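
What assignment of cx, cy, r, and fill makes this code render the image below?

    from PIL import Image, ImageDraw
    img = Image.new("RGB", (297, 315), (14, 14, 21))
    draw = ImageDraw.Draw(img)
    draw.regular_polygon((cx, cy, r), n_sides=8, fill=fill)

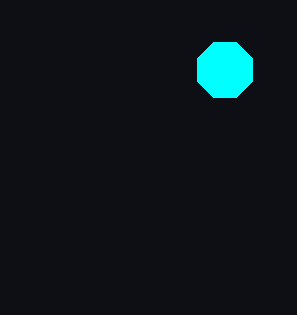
cx = 225
cy = 70
r = 30
fill = 'cyan'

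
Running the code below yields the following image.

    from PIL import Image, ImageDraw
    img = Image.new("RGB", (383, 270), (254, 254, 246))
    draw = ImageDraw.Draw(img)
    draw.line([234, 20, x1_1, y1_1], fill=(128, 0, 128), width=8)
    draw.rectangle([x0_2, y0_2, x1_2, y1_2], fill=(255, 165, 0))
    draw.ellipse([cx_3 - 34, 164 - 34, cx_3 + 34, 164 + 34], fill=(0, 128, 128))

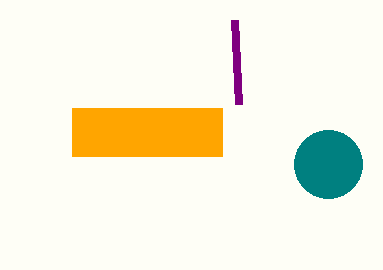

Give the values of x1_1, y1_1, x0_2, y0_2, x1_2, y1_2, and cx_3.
x1_1 = 238; y1_1 = 104; x0_2 = 72; y0_2 = 108; x1_2 = 222; y1_2 = 156; cx_3 = 328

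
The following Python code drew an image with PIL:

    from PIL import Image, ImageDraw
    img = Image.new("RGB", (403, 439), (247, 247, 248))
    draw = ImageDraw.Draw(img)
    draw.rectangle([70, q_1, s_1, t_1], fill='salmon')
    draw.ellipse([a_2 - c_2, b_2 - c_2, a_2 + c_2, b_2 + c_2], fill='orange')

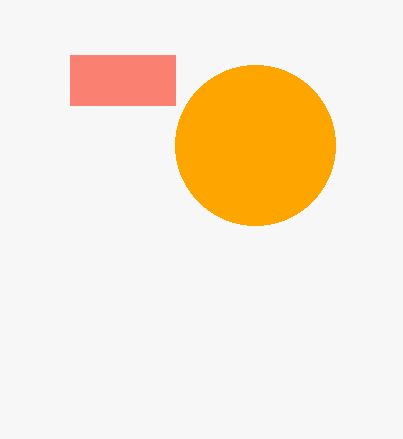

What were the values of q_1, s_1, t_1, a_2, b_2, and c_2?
q_1 = 55
s_1 = 175
t_1 = 105
a_2 = 255
b_2 = 145
c_2 = 80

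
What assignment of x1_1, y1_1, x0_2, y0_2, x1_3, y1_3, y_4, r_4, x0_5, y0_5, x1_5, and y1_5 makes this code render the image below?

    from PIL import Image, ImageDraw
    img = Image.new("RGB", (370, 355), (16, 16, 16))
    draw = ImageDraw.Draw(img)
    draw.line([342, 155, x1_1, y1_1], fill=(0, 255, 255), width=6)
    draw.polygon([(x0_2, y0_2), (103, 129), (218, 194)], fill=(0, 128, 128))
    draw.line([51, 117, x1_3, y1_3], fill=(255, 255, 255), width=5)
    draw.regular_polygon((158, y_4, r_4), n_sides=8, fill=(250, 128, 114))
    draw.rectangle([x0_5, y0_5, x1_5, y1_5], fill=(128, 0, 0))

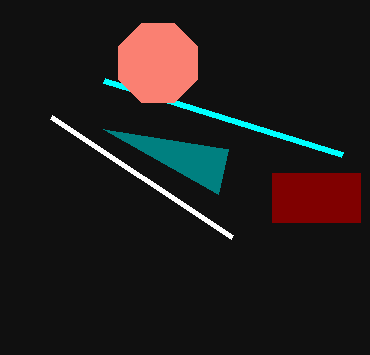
x1_1 = 104; y1_1 = 81; x0_2 = 228; y0_2 = 149; x1_3 = 232; y1_3 = 237; y_4 = 63; r_4 = 43; x0_5 = 272; y0_5 = 173; x1_5 = 360; y1_5 = 222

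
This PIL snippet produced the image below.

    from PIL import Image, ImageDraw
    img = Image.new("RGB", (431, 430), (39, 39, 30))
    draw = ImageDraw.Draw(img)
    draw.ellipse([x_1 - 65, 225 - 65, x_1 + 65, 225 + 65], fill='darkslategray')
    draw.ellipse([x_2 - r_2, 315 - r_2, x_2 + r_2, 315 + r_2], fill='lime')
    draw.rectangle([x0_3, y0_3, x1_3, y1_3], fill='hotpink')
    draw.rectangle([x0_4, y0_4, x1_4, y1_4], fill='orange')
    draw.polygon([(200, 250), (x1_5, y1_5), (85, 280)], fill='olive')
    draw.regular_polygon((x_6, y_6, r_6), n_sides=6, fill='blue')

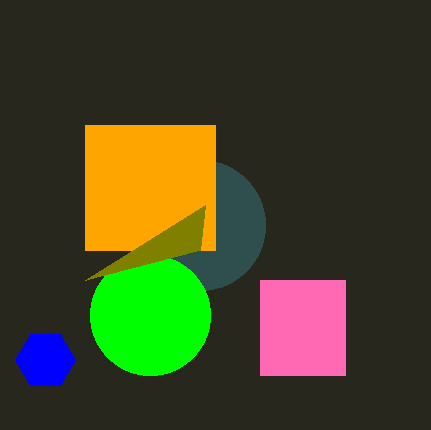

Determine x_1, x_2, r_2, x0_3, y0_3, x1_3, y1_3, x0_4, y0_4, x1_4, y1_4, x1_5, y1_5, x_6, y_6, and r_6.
x_1 = 200; x_2 = 150; r_2 = 60; x0_3 = 260; y0_3 = 280; x1_3 = 345; y1_3 = 375; x0_4 = 85; y0_4 = 125; x1_4 = 215; y1_4 = 250; x1_5 = 205; y1_5 = 205; x_6 = 45; y_6 = 360; r_6 = 30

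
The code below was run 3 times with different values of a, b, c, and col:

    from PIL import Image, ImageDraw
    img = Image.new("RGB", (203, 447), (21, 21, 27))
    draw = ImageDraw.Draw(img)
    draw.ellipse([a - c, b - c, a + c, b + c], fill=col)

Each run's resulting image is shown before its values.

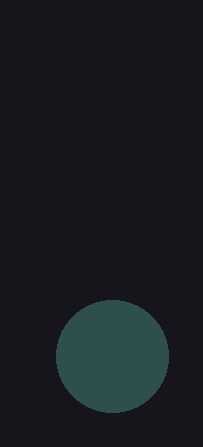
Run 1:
a = 112; b = 356; c = 56; col = 'darkslategray'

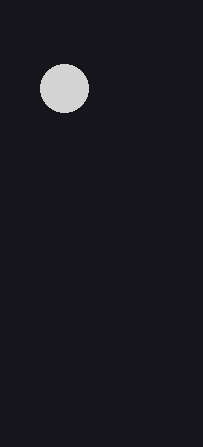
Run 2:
a = 64, b = 88, c = 24, col = 'lightgray'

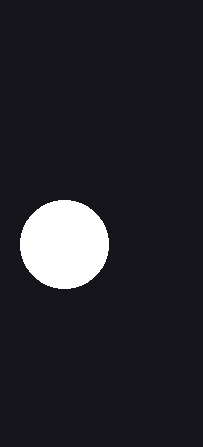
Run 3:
a = 64; b = 244; c = 44; col = 'white'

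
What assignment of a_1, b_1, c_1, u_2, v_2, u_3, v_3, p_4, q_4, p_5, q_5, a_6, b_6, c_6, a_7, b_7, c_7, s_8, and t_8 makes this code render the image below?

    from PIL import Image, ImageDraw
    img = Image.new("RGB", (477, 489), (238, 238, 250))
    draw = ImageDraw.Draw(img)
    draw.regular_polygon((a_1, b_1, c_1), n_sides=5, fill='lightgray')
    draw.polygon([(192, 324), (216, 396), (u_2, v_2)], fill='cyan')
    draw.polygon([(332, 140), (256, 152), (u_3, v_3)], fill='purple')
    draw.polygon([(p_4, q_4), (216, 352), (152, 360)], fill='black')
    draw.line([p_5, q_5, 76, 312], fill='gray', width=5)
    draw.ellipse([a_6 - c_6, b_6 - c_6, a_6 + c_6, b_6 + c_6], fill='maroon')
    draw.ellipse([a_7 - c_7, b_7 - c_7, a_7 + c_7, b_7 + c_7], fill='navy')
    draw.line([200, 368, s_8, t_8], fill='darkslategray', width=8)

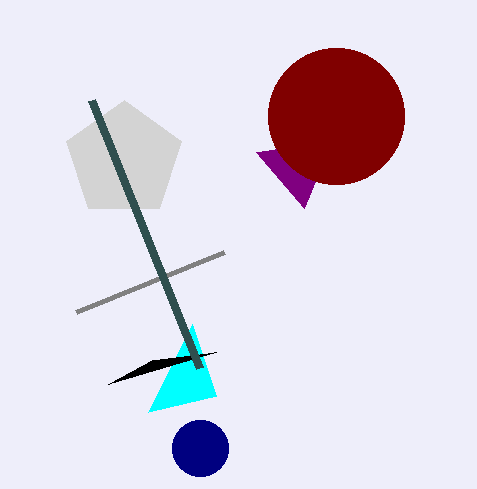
a_1 = 124; b_1 = 160; c_1 = 60; u_2 = 148; v_2 = 412; u_3 = 304; v_3 = 208; p_4 = 108; q_4 = 384; p_5 = 224; q_5 = 252; a_6 = 336; b_6 = 116; c_6 = 68; a_7 = 200; b_7 = 448; c_7 = 28; s_8 = 92; t_8 = 100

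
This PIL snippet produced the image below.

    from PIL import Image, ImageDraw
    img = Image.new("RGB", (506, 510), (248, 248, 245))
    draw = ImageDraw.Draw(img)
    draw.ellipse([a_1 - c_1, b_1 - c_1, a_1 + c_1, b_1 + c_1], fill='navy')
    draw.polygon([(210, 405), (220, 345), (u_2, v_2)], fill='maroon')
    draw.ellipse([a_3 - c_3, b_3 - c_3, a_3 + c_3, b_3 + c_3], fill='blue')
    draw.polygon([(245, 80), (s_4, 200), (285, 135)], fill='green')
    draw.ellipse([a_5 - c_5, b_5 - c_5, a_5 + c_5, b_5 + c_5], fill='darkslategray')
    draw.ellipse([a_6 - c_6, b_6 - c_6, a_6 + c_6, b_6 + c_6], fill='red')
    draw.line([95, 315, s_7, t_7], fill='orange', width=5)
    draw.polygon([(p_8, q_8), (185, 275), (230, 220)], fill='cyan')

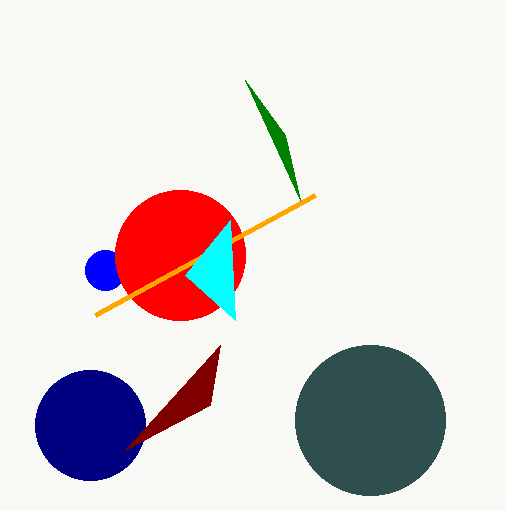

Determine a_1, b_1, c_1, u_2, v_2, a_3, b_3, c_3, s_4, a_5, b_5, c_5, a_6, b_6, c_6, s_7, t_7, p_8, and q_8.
a_1 = 90
b_1 = 425
c_1 = 55
u_2 = 125
v_2 = 450
a_3 = 105
b_3 = 270
c_3 = 20
s_4 = 300
a_5 = 370
b_5 = 420
c_5 = 75
a_6 = 180
b_6 = 255
c_6 = 65
s_7 = 315
t_7 = 195
p_8 = 235
q_8 = 320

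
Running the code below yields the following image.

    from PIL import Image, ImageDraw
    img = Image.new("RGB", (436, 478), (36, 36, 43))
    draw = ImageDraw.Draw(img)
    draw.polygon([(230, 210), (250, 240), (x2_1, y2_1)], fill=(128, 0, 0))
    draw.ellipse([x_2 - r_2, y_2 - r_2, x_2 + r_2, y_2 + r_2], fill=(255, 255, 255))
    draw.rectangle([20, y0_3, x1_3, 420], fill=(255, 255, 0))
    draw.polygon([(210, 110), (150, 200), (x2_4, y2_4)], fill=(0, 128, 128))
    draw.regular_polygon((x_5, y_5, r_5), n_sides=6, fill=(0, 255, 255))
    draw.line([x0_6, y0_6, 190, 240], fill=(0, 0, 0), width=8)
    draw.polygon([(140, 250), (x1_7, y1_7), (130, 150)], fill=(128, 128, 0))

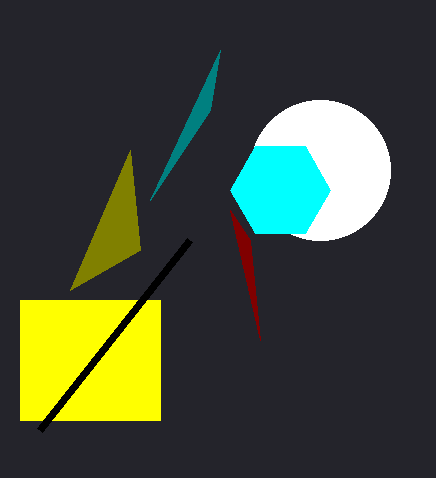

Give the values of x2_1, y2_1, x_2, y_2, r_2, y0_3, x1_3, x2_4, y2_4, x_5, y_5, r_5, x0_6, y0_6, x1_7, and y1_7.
x2_1 = 260, y2_1 = 340, x_2 = 320, y_2 = 170, r_2 = 70, y0_3 = 300, x1_3 = 160, x2_4 = 220, y2_4 = 50, x_5 = 280, y_5 = 190, r_5 = 50, x0_6 = 40, y0_6 = 430, x1_7 = 70, y1_7 = 290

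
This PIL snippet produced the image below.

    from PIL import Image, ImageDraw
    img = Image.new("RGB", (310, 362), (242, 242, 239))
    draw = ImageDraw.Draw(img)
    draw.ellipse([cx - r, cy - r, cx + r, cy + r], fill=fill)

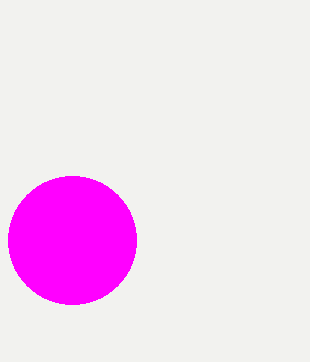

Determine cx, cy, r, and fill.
cx = 72, cy = 240, r = 64, fill = 'magenta'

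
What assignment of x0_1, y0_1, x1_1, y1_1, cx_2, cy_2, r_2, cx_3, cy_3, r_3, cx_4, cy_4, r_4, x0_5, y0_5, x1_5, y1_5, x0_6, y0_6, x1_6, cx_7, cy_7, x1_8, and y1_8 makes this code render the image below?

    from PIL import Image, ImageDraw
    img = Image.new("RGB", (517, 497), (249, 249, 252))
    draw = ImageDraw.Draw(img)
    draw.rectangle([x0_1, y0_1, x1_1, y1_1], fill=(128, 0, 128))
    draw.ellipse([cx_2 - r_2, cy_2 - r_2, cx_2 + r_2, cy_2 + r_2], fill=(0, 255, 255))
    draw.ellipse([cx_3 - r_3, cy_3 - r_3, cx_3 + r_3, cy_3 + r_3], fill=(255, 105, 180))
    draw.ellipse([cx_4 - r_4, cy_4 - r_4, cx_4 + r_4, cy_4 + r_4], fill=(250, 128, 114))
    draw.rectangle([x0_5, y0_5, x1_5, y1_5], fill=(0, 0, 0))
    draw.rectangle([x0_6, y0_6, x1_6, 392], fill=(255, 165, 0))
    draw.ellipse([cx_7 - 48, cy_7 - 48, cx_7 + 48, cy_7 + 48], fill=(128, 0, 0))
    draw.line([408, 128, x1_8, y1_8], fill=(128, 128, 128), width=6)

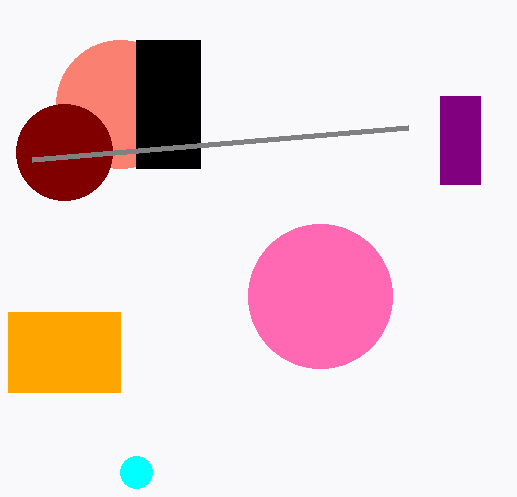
x0_1 = 440, y0_1 = 96, x1_1 = 480, y1_1 = 184, cx_2 = 136, cy_2 = 472, r_2 = 16, cx_3 = 320, cy_3 = 296, r_3 = 72, cx_4 = 120, cy_4 = 104, r_4 = 64, x0_5 = 136, y0_5 = 40, x1_5 = 200, y1_5 = 168, x0_6 = 8, y0_6 = 312, x1_6 = 120, cx_7 = 64, cy_7 = 152, x1_8 = 32, y1_8 = 160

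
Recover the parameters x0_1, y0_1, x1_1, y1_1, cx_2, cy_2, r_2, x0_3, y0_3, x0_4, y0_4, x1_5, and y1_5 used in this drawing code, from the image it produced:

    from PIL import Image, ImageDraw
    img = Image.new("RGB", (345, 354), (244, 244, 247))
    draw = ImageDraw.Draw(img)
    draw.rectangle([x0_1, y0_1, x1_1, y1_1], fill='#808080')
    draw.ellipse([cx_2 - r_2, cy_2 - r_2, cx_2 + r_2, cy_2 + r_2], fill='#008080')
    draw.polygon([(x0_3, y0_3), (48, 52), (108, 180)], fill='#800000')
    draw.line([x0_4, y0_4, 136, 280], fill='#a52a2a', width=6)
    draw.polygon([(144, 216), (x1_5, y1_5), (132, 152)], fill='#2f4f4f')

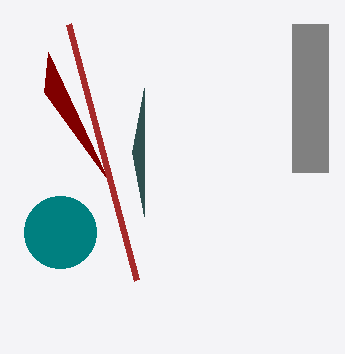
x0_1 = 292; y0_1 = 24; x1_1 = 328; y1_1 = 172; cx_2 = 60; cy_2 = 232; r_2 = 36; x0_3 = 44; y0_3 = 92; x0_4 = 68; y0_4 = 24; x1_5 = 144; y1_5 = 88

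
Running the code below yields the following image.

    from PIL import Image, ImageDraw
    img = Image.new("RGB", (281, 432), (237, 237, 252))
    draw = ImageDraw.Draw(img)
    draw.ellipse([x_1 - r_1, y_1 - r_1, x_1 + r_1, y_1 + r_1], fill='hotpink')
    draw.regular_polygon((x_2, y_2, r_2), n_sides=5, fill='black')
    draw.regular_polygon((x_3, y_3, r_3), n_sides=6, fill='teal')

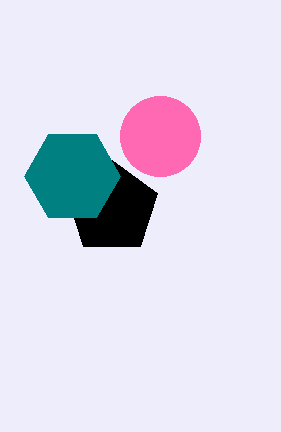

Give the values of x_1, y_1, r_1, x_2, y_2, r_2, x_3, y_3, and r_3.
x_1 = 160, y_1 = 136, r_1 = 40, x_2 = 112, y_2 = 208, r_2 = 48, x_3 = 72, y_3 = 176, r_3 = 48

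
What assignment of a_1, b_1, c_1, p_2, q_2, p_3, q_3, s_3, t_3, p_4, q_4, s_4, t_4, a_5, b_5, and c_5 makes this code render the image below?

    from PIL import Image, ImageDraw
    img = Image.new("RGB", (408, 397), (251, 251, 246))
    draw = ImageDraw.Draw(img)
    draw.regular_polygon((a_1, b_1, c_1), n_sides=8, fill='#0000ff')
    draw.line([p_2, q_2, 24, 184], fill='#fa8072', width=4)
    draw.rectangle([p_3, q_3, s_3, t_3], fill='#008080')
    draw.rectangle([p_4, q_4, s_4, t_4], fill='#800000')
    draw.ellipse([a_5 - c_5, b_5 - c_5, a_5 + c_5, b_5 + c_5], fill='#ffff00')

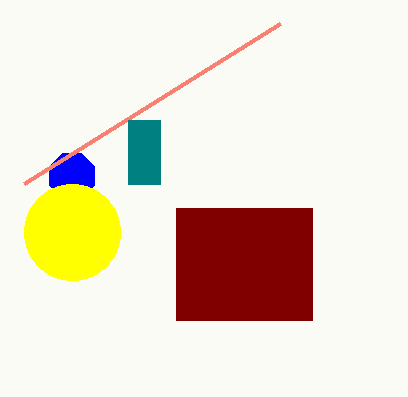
a_1 = 72; b_1 = 176; c_1 = 24; p_2 = 280; q_2 = 24; p_3 = 128; q_3 = 120; s_3 = 160; t_3 = 184; p_4 = 176; q_4 = 208; s_4 = 312; t_4 = 320; a_5 = 72; b_5 = 232; c_5 = 48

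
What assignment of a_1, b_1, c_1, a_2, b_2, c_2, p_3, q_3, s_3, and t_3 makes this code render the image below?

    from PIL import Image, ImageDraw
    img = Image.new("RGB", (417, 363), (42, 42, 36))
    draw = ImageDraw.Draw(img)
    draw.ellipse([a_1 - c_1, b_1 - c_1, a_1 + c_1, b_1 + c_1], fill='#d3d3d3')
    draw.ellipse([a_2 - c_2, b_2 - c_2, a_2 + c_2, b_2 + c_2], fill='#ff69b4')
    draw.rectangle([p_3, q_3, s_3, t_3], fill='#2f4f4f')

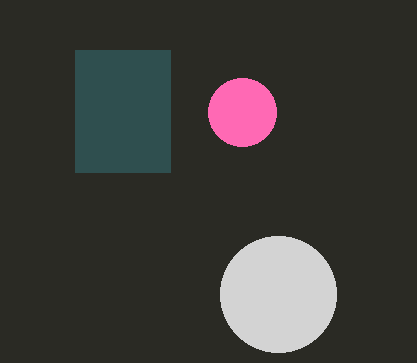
a_1 = 278, b_1 = 294, c_1 = 58, a_2 = 242, b_2 = 112, c_2 = 34, p_3 = 75, q_3 = 50, s_3 = 170, t_3 = 172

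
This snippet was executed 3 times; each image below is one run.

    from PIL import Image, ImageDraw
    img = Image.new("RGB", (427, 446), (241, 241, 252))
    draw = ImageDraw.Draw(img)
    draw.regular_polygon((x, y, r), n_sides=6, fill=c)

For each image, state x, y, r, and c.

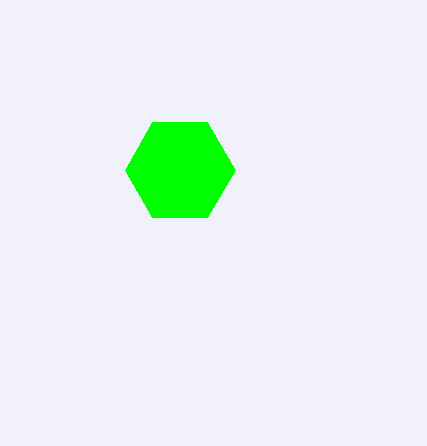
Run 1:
x = 180, y = 170, r = 55, c = 'lime'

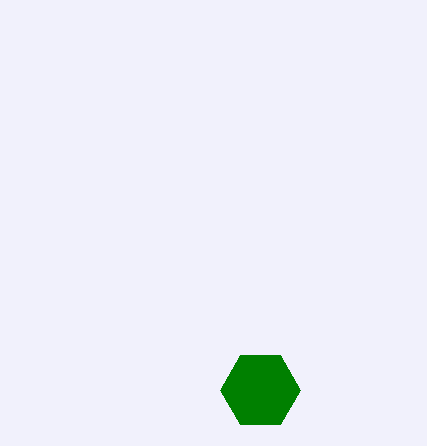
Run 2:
x = 260, y = 390, r = 40, c = 'green'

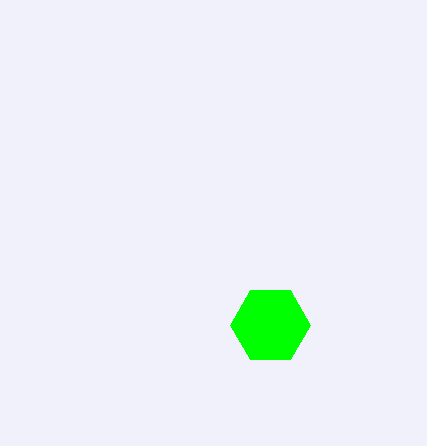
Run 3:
x = 270
y = 325
r = 40
c = 'lime'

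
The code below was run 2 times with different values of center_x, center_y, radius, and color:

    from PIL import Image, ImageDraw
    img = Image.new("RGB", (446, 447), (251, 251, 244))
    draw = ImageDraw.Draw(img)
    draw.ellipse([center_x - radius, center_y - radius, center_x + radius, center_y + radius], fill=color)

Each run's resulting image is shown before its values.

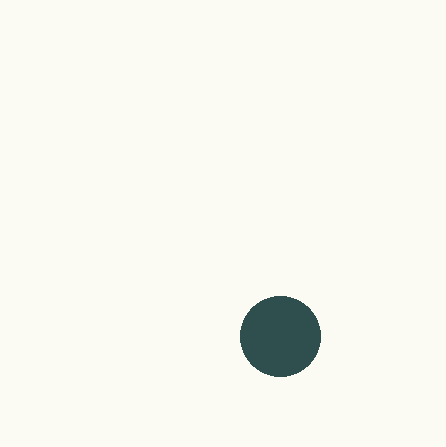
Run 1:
center_x = 280, center_y = 336, radius = 40, color = 'darkslategray'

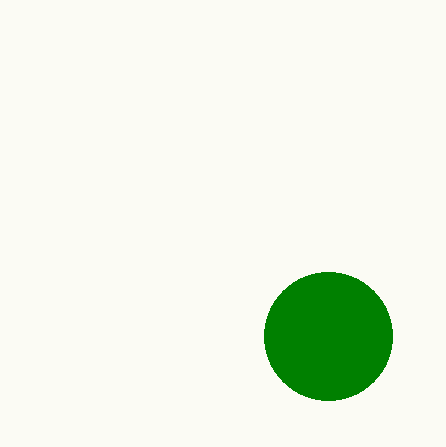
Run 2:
center_x = 328
center_y = 336
radius = 64
color = 'green'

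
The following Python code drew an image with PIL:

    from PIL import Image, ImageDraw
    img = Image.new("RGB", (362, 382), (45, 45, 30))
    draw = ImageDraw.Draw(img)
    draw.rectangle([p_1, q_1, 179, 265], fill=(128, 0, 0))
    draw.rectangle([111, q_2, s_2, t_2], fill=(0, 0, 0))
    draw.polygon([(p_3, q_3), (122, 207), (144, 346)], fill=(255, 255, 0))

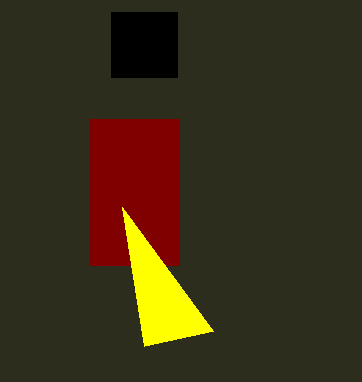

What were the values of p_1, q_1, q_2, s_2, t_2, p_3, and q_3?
p_1 = 90, q_1 = 119, q_2 = 12, s_2 = 177, t_2 = 77, p_3 = 213, q_3 = 331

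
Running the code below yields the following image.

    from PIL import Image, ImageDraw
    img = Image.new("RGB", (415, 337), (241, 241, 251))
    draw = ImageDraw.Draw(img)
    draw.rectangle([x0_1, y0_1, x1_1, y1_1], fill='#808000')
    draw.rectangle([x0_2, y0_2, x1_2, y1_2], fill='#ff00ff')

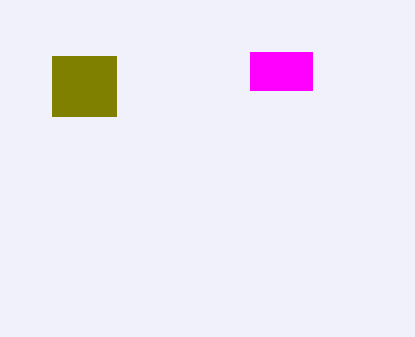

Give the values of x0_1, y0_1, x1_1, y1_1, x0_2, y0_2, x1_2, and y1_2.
x0_1 = 52, y0_1 = 56, x1_1 = 116, y1_1 = 116, x0_2 = 250, y0_2 = 52, x1_2 = 312, y1_2 = 90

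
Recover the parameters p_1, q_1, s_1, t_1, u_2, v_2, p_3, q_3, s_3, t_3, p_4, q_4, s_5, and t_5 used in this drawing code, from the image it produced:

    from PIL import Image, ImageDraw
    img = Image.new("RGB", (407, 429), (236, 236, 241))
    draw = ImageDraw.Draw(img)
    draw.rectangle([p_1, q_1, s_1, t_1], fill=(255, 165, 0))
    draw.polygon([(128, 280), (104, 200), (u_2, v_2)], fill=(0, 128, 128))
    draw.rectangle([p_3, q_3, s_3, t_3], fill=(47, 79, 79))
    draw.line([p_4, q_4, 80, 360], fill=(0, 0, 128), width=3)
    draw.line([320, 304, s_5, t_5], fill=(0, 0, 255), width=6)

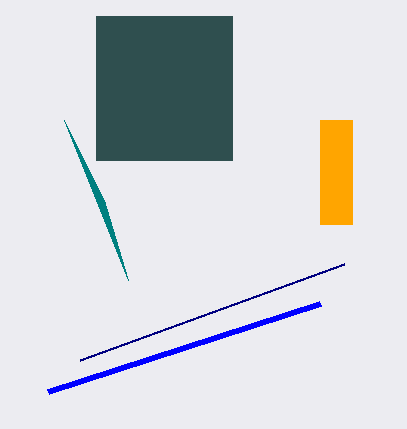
p_1 = 320
q_1 = 120
s_1 = 352
t_1 = 224
u_2 = 64
v_2 = 120
p_3 = 96
q_3 = 16
s_3 = 232
t_3 = 160
p_4 = 344
q_4 = 264
s_5 = 48
t_5 = 392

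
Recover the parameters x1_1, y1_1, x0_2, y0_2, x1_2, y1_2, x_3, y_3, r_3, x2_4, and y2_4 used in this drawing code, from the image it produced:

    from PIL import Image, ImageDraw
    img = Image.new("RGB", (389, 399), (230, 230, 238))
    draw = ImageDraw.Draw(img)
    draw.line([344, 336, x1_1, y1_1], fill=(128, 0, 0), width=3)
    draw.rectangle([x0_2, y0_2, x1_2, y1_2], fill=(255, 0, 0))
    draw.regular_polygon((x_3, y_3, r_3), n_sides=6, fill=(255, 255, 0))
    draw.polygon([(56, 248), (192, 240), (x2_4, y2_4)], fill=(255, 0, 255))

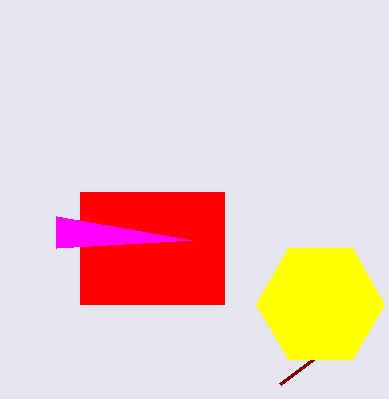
x1_1 = 280; y1_1 = 384; x0_2 = 80; y0_2 = 192; x1_2 = 224; y1_2 = 304; x_3 = 320; y_3 = 304; r_3 = 64; x2_4 = 56; y2_4 = 216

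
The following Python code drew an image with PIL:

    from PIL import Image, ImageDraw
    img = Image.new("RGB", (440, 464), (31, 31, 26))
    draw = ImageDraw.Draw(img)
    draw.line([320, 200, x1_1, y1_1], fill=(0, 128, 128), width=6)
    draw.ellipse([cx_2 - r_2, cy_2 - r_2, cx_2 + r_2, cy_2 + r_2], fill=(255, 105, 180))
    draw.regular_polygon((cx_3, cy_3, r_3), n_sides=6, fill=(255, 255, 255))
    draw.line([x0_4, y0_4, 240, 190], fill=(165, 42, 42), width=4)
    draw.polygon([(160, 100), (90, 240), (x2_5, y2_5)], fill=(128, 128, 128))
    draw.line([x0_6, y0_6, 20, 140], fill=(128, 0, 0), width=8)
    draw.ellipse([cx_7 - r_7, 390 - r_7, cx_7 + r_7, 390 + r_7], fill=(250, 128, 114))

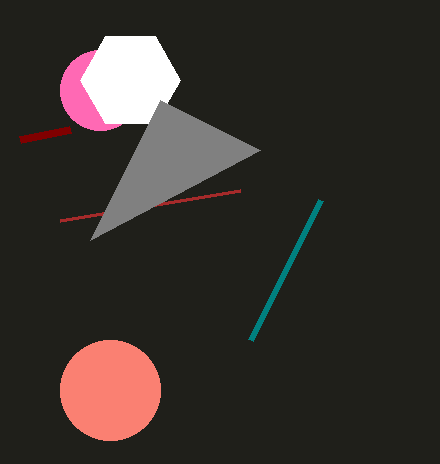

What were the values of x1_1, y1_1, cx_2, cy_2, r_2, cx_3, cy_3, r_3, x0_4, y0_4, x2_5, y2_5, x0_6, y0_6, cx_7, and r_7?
x1_1 = 250, y1_1 = 340, cx_2 = 100, cy_2 = 90, r_2 = 40, cx_3 = 130, cy_3 = 80, r_3 = 50, x0_4 = 60, y0_4 = 220, x2_5 = 260, y2_5 = 150, x0_6 = 70, y0_6 = 130, cx_7 = 110, r_7 = 50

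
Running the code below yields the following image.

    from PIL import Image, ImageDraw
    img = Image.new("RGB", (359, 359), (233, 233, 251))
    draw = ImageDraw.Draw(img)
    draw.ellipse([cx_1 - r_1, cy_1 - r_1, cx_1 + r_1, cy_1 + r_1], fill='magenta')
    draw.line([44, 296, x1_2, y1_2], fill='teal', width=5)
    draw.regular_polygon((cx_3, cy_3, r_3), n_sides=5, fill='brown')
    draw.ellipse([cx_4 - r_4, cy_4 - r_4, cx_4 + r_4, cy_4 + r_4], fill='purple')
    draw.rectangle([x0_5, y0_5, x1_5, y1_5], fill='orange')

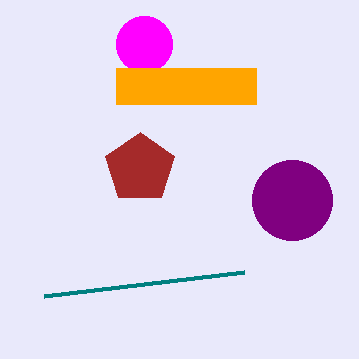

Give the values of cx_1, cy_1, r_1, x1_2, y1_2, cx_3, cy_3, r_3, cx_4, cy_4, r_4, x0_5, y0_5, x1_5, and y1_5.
cx_1 = 144, cy_1 = 44, r_1 = 28, x1_2 = 244, y1_2 = 272, cx_3 = 140, cy_3 = 168, r_3 = 36, cx_4 = 292, cy_4 = 200, r_4 = 40, x0_5 = 116, y0_5 = 68, x1_5 = 256, y1_5 = 104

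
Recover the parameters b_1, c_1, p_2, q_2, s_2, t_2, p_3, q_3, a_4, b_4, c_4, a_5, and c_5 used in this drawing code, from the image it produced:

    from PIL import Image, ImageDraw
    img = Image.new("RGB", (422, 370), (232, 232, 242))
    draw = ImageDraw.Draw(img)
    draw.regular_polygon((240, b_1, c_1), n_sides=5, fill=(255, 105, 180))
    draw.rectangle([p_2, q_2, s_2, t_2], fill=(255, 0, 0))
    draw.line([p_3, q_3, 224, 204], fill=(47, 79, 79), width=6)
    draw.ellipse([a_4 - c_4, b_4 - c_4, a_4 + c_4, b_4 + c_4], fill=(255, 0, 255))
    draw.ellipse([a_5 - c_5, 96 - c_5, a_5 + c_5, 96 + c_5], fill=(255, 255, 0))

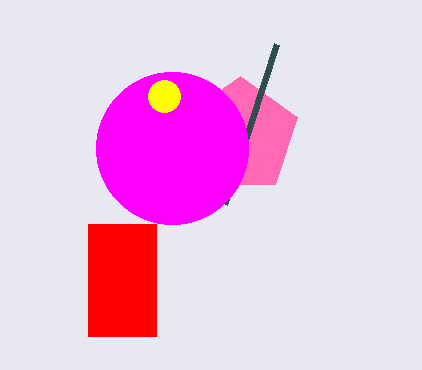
b_1 = 136, c_1 = 60, p_2 = 88, q_2 = 224, s_2 = 156, t_2 = 336, p_3 = 276, q_3 = 44, a_4 = 172, b_4 = 148, c_4 = 76, a_5 = 164, c_5 = 16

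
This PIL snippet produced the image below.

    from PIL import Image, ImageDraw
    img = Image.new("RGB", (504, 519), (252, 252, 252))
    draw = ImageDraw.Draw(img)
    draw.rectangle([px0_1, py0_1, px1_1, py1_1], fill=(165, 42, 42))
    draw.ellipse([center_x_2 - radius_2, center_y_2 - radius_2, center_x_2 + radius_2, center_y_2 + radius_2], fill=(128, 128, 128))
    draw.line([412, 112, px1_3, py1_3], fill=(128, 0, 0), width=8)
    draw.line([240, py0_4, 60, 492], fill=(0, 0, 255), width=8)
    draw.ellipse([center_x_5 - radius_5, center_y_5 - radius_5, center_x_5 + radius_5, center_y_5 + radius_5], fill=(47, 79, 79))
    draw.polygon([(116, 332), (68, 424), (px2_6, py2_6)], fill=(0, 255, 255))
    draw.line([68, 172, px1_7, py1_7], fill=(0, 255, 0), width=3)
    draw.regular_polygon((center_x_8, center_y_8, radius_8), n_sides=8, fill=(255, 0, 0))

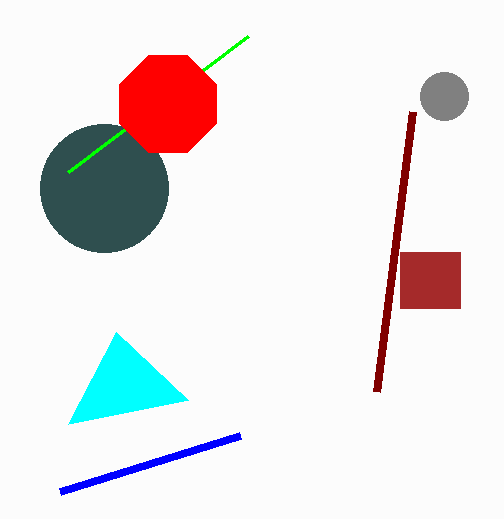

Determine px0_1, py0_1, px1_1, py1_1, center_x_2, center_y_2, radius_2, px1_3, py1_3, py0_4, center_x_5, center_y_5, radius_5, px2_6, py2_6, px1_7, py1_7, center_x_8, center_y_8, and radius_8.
px0_1 = 400
py0_1 = 252
px1_1 = 460
py1_1 = 308
center_x_2 = 444
center_y_2 = 96
radius_2 = 24
px1_3 = 376
py1_3 = 392
py0_4 = 436
center_x_5 = 104
center_y_5 = 188
radius_5 = 64
px2_6 = 188
py2_6 = 400
px1_7 = 248
py1_7 = 36
center_x_8 = 168
center_y_8 = 104
radius_8 = 52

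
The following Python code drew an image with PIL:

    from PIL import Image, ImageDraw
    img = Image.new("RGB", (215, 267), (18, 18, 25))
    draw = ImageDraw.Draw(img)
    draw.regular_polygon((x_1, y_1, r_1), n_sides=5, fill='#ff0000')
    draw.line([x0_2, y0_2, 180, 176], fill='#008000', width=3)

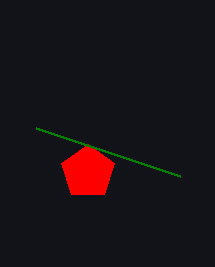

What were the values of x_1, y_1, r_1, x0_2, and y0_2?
x_1 = 88
y_1 = 172
r_1 = 28
x0_2 = 36
y0_2 = 128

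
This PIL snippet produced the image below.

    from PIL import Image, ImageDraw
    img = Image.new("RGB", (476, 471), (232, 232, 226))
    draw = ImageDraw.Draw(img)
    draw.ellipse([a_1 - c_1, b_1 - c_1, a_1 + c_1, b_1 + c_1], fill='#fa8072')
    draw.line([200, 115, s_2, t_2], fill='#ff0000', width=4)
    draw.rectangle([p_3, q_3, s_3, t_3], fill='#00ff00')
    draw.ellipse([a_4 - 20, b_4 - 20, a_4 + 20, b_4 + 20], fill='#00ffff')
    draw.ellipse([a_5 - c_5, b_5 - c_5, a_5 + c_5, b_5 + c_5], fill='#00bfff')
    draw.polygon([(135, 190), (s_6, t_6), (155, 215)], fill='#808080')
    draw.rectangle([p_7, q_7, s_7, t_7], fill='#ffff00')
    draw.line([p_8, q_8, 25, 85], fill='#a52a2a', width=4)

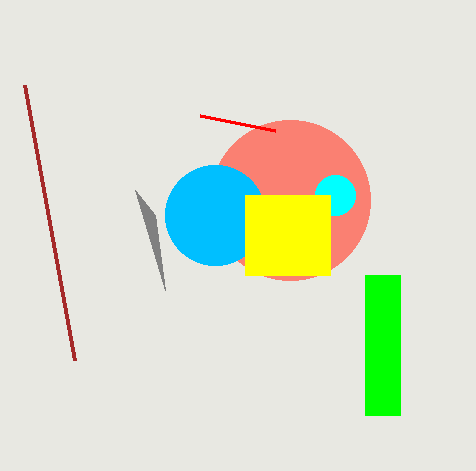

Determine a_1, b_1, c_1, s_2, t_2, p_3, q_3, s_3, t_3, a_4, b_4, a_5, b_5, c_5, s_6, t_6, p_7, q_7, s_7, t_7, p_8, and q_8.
a_1 = 290; b_1 = 200; c_1 = 80; s_2 = 275; t_2 = 130; p_3 = 365; q_3 = 275; s_3 = 400; t_3 = 415; a_4 = 335; b_4 = 195; a_5 = 215; b_5 = 215; c_5 = 50; s_6 = 165; t_6 = 290; p_7 = 245; q_7 = 195; s_7 = 330; t_7 = 275; p_8 = 75; q_8 = 360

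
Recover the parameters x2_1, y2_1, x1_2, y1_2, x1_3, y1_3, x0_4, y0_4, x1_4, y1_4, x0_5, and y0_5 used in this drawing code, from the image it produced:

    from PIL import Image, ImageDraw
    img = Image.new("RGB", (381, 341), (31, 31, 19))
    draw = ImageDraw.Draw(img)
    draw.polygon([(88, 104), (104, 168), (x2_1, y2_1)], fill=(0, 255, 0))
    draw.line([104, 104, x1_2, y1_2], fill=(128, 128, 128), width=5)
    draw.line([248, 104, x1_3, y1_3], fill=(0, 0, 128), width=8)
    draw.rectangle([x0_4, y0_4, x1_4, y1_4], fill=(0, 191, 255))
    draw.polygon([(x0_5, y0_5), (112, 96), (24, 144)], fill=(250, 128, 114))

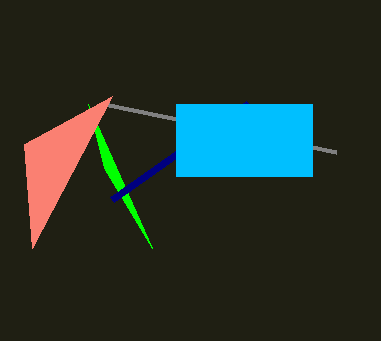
x2_1 = 152; y2_1 = 248; x1_2 = 336; y1_2 = 152; x1_3 = 112; y1_3 = 200; x0_4 = 176; y0_4 = 104; x1_4 = 312; y1_4 = 176; x0_5 = 32; y0_5 = 248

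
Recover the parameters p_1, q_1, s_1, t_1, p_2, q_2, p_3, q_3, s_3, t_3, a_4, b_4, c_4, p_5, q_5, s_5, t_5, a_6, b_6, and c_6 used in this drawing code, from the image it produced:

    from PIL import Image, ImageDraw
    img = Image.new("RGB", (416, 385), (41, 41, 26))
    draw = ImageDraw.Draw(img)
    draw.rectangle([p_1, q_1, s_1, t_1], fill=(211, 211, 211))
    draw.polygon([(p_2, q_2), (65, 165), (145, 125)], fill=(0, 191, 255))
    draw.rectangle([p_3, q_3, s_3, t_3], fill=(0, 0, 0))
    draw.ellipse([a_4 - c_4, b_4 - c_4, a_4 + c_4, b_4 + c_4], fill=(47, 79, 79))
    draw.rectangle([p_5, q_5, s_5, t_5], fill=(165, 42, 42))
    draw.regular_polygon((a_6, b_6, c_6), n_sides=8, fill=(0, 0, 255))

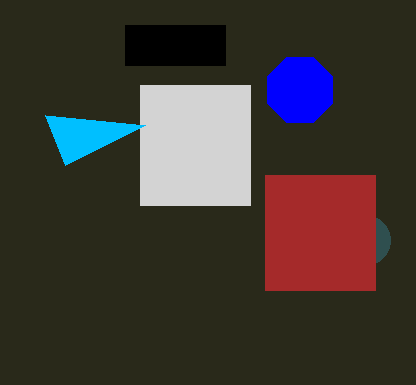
p_1 = 140, q_1 = 85, s_1 = 250, t_1 = 205, p_2 = 45, q_2 = 115, p_3 = 125, q_3 = 25, s_3 = 225, t_3 = 65, a_4 = 365, b_4 = 240, c_4 = 25, p_5 = 265, q_5 = 175, s_5 = 375, t_5 = 290, a_6 = 300, b_6 = 90, c_6 = 35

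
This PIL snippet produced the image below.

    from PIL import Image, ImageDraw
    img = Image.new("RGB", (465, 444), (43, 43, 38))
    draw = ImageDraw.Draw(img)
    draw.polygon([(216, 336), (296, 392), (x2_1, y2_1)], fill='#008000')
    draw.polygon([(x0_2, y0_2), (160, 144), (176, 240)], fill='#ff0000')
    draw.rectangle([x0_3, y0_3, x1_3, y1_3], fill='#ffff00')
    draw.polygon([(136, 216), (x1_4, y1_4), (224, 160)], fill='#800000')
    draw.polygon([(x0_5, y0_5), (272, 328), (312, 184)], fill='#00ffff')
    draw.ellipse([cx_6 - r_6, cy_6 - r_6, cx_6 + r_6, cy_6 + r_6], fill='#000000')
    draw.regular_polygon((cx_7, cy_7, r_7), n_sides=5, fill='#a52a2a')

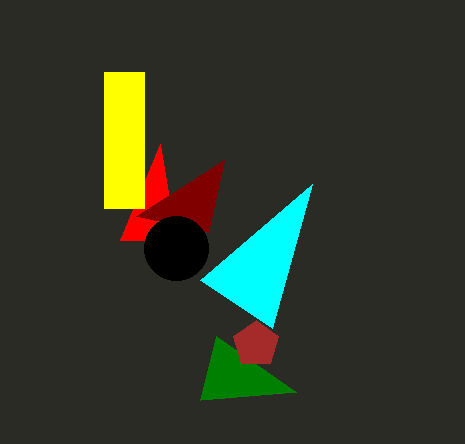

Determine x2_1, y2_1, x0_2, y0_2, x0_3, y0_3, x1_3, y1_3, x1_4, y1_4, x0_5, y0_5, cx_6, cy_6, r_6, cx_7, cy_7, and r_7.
x2_1 = 200, y2_1 = 400, x0_2 = 120, y0_2 = 240, x0_3 = 104, y0_3 = 72, x1_3 = 144, y1_3 = 208, x1_4 = 208, y1_4 = 232, x0_5 = 200, y0_5 = 280, cx_6 = 176, cy_6 = 248, r_6 = 32, cx_7 = 256, cy_7 = 344, r_7 = 24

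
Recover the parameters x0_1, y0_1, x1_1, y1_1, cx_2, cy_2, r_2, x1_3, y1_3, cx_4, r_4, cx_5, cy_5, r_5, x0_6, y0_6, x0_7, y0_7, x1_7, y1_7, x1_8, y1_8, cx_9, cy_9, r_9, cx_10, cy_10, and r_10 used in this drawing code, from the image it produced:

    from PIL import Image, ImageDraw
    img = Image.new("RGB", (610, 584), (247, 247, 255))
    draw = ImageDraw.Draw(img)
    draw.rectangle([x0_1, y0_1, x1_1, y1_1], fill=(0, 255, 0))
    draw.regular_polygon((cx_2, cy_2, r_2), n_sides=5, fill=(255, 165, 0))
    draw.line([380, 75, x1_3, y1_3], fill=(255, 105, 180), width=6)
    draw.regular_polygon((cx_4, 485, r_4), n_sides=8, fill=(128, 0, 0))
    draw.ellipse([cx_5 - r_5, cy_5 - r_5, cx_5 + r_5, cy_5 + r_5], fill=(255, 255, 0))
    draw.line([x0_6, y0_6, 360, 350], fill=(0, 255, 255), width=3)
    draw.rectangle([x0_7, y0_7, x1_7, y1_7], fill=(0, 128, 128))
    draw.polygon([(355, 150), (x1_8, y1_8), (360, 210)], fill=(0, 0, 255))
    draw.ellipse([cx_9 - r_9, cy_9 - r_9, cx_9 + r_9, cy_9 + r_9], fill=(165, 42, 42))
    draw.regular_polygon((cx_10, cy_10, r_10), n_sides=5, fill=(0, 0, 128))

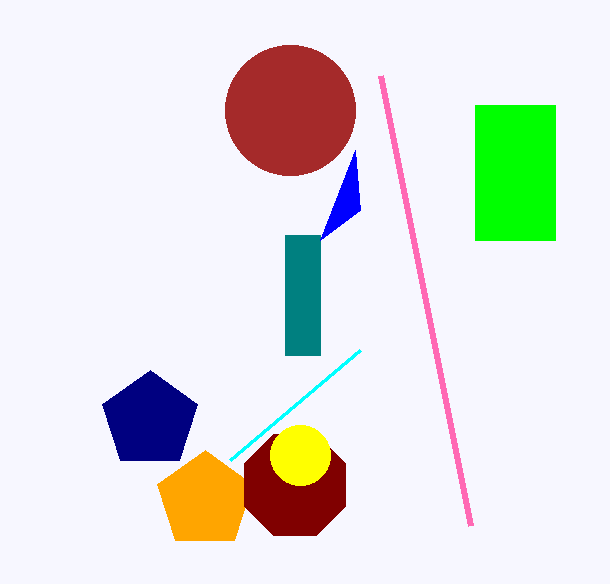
x0_1 = 475; y0_1 = 105; x1_1 = 555; y1_1 = 240; cx_2 = 205; cy_2 = 500; r_2 = 50; x1_3 = 470; y1_3 = 525; cx_4 = 295; r_4 = 55; cx_5 = 300; cy_5 = 455; r_5 = 30; x0_6 = 230; y0_6 = 460; x0_7 = 285; y0_7 = 235; x1_7 = 320; y1_7 = 355; x1_8 = 320; y1_8 = 240; cx_9 = 290; cy_9 = 110; r_9 = 65; cx_10 = 150; cy_10 = 420; r_10 = 50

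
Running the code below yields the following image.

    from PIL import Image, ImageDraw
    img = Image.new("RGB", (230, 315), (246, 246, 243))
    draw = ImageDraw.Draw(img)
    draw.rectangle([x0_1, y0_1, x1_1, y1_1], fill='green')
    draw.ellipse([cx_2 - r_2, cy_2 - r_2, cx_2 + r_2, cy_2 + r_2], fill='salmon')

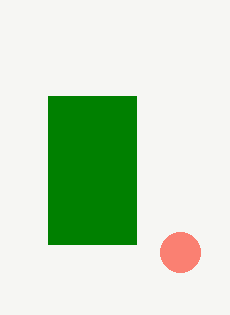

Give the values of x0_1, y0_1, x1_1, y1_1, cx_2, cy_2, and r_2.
x0_1 = 48, y0_1 = 96, x1_1 = 136, y1_1 = 244, cx_2 = 180, cy_2 = 252, r_2 = 20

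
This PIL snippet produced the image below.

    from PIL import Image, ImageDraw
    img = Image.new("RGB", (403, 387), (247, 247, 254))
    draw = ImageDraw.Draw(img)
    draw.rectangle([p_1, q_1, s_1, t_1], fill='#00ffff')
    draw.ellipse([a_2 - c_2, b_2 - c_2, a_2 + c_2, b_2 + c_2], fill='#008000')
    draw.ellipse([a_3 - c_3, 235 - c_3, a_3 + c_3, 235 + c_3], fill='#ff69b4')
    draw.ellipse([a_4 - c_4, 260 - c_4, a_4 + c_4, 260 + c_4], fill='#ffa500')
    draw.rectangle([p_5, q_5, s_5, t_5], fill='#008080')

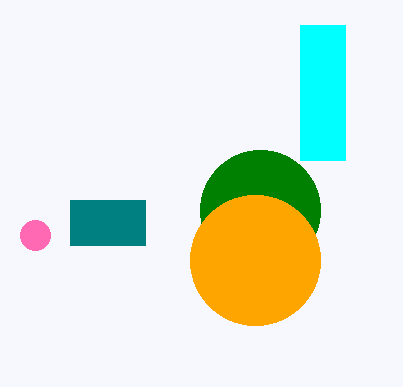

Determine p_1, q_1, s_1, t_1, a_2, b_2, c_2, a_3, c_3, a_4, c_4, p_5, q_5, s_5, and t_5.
p_1 = 300, q_1 = 25, s_1 = 345, t_1 = 160, a_2 = 260, b_2 = 210, c_2 = 60, a_3 = 35, c_3 = 15, a_4 = 255, c_4 = 65, p_5 = 70, q_5 = 200, s_5 = 145, t_5 = 245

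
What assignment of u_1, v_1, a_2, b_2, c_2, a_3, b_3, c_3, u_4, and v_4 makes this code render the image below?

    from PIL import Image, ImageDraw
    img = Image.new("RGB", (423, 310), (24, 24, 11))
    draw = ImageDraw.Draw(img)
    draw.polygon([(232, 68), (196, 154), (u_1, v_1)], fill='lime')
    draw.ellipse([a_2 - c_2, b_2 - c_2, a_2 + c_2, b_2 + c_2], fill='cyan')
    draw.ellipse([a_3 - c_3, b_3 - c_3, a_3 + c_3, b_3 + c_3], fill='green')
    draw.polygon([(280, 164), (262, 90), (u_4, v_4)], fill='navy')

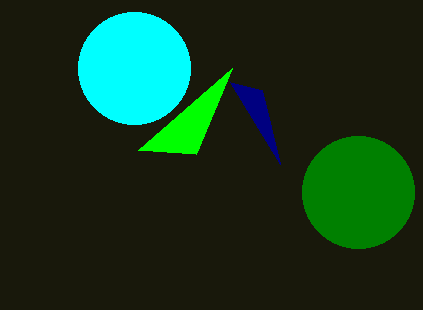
u_1 = 138; v_1 = 150; a_2 = 134; b_2 = 68; c_2 = 56; a_3 = 358; b_3 = 192; c_3 = 56; u_4 = 230; v_4 = 82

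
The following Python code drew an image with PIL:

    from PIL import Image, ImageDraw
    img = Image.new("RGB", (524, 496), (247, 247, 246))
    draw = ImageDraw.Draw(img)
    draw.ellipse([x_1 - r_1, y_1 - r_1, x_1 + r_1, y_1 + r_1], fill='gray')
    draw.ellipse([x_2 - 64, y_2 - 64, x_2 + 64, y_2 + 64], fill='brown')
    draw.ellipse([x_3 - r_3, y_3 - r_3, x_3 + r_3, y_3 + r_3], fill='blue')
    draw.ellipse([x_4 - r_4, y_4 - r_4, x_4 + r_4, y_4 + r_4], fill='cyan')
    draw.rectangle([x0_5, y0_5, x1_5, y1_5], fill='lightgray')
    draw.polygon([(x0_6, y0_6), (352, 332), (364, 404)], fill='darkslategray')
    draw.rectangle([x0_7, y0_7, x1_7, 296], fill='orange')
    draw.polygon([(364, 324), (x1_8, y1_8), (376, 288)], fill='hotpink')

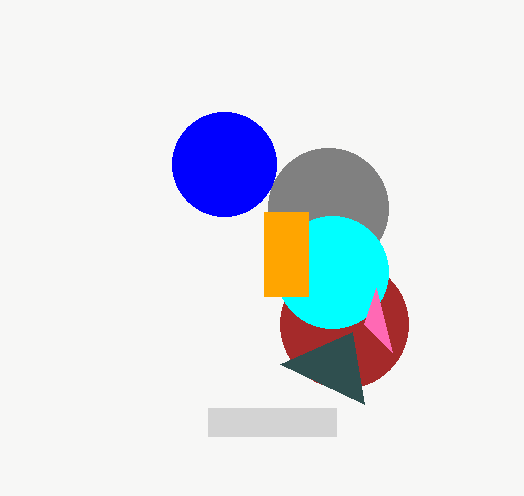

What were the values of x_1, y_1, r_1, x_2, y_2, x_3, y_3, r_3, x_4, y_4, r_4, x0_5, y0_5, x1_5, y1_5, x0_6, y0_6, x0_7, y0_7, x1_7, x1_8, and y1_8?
x_1 = 328; y_1 = 208; r_1 = 60; x_2 = 344; y_2 = 324; x_3 = 224; y_3 = 164; r_3 = 52; x_4 = 332; y_4 = 272; r_4 = 56; x0_5 = 208; y0_5 = 408; x1_5 = 336; y1_5 = 436; x0_6 = 280; y0_6 = 364; x0_7 = 264; y0_7 = 212; x1_7 = 308; x1_8 = 392; y1_8 = 352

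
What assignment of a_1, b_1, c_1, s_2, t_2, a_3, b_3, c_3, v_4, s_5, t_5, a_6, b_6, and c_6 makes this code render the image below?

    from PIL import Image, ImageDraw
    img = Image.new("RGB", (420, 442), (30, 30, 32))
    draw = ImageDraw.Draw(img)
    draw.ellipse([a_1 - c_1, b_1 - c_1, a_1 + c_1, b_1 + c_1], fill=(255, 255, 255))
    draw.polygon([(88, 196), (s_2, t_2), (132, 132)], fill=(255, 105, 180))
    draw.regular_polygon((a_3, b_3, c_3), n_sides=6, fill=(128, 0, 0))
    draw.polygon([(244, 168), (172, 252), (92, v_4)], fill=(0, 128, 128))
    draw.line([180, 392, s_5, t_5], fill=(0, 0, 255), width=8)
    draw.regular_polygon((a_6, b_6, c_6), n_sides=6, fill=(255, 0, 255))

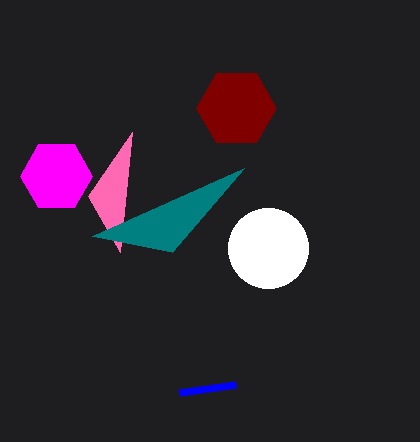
a_1 = 268
b_1 = 248
c_1 = 40
s_2 = 120
t_2 = 252
a_3 = 236
b_3 = 108
c_3 = 40
v_4 = 236
s_5 = 236
t_5 = 384
a_6 = 56
b_6 = 176
c_6 = 36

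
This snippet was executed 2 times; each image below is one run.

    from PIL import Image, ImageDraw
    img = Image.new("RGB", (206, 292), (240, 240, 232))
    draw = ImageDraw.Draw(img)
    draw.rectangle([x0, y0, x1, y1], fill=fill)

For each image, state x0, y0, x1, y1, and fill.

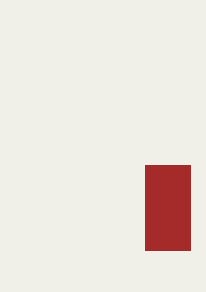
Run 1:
x0 = 145; y0 = 165; x1 = 190; y1 = 250; fill = 'brown'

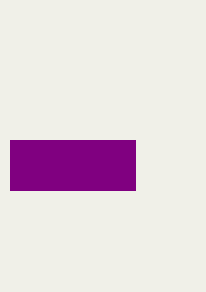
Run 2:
x0 = 10, y0 = 140, x1 = 135, y1 = 190, fill = 'purple'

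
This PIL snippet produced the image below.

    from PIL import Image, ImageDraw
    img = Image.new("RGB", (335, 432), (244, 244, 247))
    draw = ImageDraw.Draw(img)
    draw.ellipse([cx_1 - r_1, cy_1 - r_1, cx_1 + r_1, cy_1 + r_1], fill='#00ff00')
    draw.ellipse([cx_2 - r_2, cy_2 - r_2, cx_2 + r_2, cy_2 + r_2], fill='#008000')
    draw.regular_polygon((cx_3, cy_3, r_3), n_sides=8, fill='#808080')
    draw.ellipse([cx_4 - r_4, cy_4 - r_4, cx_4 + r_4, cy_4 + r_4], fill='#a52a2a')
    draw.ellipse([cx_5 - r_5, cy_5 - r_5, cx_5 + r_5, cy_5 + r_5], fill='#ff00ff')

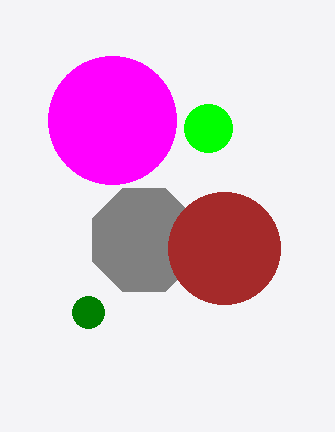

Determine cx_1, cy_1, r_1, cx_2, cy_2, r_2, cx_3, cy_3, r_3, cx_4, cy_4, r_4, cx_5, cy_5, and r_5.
cx_1 = 208; cy_1 = 128; r_1 = 24; cx_2 = 88; cy_2 = 312; r_2 = 16; cx_3 = 144; cy_3 = 240; r_3 = 56; cx_4 = 224; cy_4 = 248; r_4 = 56; cx_5 = 112; cy_5 = 120; r_5 = 64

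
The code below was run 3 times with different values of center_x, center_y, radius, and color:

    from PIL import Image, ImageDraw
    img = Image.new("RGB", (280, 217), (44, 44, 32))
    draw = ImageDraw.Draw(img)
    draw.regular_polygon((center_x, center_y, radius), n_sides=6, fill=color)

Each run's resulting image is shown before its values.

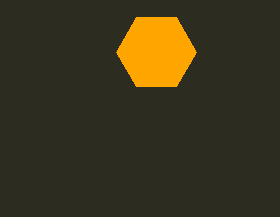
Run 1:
center_x = 156
center_y = 52
radius = 40
color = 'orange'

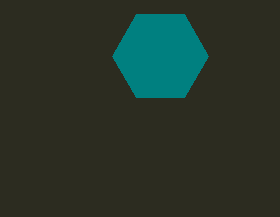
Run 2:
center_x = 160; center_y = 56; radius = 48; color = 'teal'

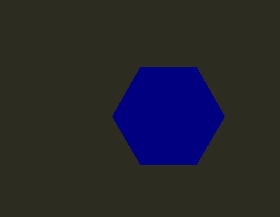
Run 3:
center_x = 168
center_y = 116
radius = 56
color = 'navy'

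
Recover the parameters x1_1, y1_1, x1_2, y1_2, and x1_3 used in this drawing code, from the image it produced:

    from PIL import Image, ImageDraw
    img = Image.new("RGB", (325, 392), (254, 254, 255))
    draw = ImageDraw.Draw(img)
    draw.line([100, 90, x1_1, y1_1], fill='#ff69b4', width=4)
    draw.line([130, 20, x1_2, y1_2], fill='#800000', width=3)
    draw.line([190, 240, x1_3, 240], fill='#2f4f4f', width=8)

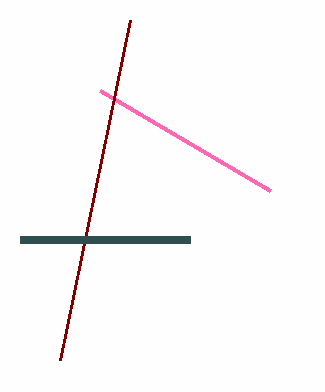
x1_1 = 270; y1_1 = 190; x1_2 = 60; y1_2 = 360; x1_3 = 20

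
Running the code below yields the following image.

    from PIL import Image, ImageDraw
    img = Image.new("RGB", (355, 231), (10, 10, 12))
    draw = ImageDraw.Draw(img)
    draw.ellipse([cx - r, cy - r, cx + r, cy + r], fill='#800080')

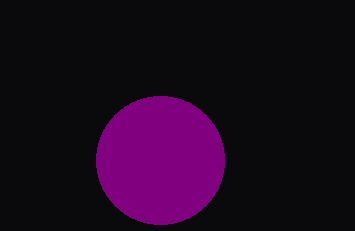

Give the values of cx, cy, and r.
cx = 160; cy = 160; r = 64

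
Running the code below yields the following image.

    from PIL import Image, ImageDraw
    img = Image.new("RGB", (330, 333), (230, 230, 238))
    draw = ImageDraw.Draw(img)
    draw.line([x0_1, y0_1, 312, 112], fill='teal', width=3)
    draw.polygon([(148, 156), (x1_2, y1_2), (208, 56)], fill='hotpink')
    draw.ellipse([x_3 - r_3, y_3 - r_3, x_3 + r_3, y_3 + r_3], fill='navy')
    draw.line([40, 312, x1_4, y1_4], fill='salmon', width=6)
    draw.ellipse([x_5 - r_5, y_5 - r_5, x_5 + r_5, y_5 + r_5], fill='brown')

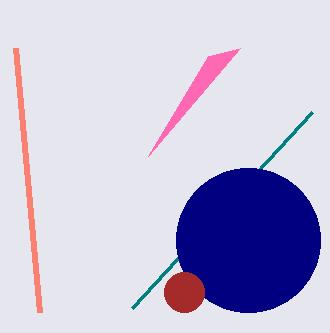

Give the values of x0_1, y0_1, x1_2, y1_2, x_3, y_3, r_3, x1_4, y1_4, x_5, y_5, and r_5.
x0_1 = 132, y0_1 = 308, x1_2 = 240, y1_2 = 48, x_3 = 248, y_3 = 240, r_3 = 72, x1_4 = 16, y1_4 = 48, x_5 = 184, y_5 = 292, r_5 = 20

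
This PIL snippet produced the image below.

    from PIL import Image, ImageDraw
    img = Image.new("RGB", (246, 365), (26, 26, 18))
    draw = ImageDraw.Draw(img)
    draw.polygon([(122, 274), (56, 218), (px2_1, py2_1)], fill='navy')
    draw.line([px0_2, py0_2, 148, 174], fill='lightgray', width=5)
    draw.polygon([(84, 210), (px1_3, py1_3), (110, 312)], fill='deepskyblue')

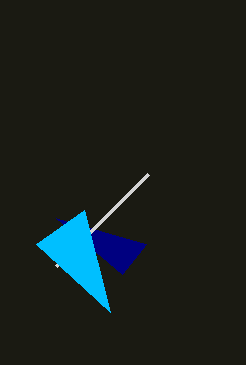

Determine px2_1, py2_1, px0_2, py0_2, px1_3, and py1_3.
px2_1 = 146; py2_1 = 244; px0_2 = 56; py0_2 = 266; px1_3 = 36; py1_3 = 244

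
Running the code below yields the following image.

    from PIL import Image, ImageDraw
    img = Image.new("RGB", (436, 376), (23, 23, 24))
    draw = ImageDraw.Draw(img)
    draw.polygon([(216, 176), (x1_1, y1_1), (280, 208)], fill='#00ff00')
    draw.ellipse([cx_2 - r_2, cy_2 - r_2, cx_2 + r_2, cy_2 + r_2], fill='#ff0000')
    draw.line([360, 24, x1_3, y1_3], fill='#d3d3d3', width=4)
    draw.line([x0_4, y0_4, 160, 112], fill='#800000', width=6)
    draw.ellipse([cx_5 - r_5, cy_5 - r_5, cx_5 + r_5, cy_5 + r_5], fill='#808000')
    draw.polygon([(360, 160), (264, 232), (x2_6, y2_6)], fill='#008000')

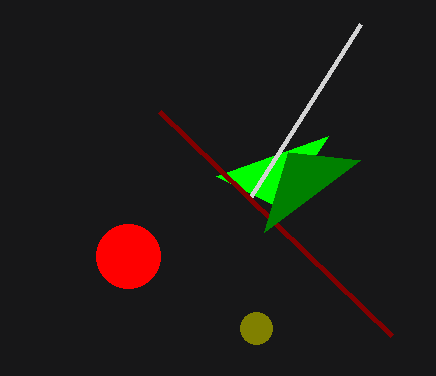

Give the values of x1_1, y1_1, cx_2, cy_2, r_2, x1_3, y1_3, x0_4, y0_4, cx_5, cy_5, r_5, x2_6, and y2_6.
x1_1 = 328; y1_1 = 136; cx_2 = 128; cy_2 = 256; r_2 = 32; x1_3 = 248; y1_3 = 200; x0_4 = 392; y0_4 = 336; cx_5 = 256; cy_5 = 328; r_5 = 16; x2_6 = 288; y2_6 = 152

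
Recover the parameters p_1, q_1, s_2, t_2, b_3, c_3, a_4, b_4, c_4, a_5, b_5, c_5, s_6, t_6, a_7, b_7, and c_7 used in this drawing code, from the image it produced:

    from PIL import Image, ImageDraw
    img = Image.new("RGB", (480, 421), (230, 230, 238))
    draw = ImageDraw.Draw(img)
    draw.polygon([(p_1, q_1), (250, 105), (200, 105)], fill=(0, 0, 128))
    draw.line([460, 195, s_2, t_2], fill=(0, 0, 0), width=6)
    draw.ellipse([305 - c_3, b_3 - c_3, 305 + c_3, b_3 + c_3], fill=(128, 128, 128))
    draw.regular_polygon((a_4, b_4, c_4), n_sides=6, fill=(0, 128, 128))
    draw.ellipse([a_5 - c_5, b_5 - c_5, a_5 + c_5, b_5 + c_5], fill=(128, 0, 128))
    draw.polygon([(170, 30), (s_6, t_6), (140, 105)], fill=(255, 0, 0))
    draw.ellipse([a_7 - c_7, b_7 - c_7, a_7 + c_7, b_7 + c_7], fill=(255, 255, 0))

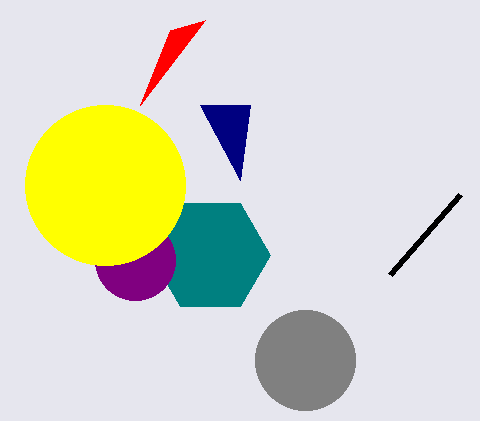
p_1 = 240, q_1 = 180, s_2 = 390, t_2 = 275, b_3 = 360, c_3 = 50, a_4 = 210, b_4 = 255, c_4 = 60, a_5 = 135, b_5 = 260, c_5 = 40, s_6 = 205, t_6 = 20, a_7 = 105, b_7 = 185, c_7 = 80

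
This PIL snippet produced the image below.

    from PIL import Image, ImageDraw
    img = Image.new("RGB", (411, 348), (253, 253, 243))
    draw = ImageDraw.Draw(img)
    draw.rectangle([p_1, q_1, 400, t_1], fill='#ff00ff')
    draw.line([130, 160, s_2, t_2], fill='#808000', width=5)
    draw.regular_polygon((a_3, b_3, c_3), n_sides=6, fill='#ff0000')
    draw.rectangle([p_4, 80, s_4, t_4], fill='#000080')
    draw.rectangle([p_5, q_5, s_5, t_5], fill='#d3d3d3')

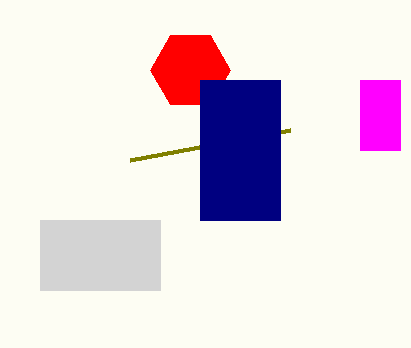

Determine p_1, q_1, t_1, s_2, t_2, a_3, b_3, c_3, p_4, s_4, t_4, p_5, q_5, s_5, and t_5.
p_1 = 360, q_1 = 80, t_1 = 150, s_2 = 290, t_2 = 130, a_3 = 190, b_3 = 70, c_3 = 40, p_4 = 200, s_4 = 280, t_4 = 220, p_5 = 40, q_5 = 220, s_5 = 160, t_5 = 290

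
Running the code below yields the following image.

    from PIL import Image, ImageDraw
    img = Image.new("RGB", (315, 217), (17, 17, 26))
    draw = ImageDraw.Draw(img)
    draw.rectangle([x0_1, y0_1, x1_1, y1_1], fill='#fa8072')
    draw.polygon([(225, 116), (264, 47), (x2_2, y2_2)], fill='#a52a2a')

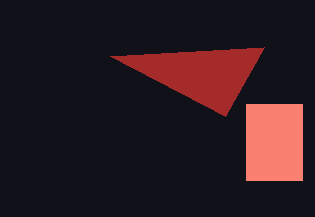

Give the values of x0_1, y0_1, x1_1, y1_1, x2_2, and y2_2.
x0_1 = 246
y0_1 = 104
x1_1 = 302
y1_1 = 180
x2_2 = 110
y2_2 = 56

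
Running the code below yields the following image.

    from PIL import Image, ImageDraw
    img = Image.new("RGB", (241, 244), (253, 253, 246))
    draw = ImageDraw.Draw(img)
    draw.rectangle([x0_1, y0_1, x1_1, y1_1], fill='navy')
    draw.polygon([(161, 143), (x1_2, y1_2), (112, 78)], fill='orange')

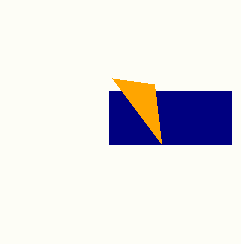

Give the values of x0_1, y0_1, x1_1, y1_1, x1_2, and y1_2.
x0_1 = 109, y0_1 = 91, x1_1 = 231, y1_1 = 144, x1_2 = 154, y1_2 = 84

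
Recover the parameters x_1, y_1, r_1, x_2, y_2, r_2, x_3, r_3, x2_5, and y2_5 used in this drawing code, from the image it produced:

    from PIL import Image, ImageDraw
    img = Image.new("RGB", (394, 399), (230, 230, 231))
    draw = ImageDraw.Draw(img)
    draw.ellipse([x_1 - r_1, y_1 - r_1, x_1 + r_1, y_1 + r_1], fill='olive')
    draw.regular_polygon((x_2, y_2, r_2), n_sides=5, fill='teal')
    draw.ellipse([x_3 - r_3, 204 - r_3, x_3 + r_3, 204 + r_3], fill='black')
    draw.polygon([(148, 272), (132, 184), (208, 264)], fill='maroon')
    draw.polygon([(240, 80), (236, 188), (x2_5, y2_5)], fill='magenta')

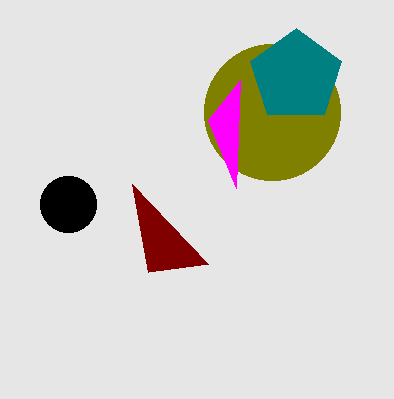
x_1 = 272
y_1 = 112
r_1 = 68
x_2 = 296
y_2 = 76
r_2 = 48
x_3 = 68
r_3 = 28
x2_5 = 208
y2_5 = 120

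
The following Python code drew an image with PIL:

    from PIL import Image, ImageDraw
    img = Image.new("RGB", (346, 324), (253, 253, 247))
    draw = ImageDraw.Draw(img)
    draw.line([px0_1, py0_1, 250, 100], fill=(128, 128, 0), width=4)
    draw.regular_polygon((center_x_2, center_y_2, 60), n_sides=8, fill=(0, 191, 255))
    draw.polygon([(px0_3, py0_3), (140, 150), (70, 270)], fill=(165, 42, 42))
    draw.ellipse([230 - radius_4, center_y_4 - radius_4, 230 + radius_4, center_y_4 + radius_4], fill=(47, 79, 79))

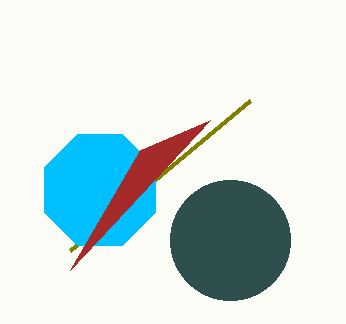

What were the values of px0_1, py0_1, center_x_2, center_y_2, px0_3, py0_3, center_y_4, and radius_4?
px0_1 = 70
py0_1 = 250
center_x_2 = 100
center_y_2 = 190
px0_3 = 210
py0_3 = 120
center_y_4 = 240
radius_4 = 60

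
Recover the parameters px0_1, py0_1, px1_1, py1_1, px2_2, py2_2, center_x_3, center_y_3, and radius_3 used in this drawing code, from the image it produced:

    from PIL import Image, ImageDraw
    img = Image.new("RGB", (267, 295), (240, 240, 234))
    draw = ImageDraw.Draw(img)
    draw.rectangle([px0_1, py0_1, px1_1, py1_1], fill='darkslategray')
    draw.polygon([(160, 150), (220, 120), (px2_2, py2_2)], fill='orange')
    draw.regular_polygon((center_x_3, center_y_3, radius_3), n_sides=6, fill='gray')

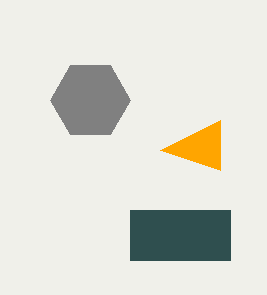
px0_1 = 130; py0_1 = 210; px1_1 = 230; py1_1 = 260; px2_2 = 220; py2_2 = 170; center_x_3 = 90; center_y_3 = 100; radius_3 = 40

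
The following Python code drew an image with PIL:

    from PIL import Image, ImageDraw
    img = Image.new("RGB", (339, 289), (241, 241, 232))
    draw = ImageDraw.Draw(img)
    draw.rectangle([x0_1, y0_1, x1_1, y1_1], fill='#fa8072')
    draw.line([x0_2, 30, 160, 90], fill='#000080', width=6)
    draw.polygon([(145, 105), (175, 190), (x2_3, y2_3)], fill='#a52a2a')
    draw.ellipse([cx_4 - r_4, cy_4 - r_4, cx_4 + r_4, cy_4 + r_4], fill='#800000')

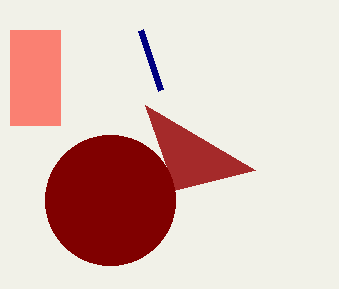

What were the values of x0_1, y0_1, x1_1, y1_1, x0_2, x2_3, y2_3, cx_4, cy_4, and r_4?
x0_1 = 10; y0_1 = 30; x1_1 = 60; y1_1 = 125; x0_2 = 140; x2_3 = 255; y2_3 = 170; cx_4 = 110; cy_4 = 200; r_4 = 65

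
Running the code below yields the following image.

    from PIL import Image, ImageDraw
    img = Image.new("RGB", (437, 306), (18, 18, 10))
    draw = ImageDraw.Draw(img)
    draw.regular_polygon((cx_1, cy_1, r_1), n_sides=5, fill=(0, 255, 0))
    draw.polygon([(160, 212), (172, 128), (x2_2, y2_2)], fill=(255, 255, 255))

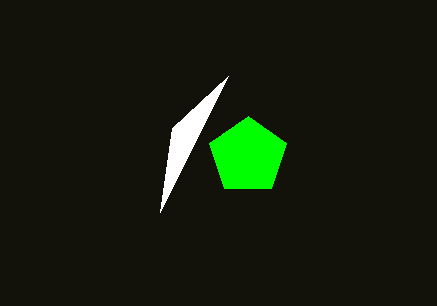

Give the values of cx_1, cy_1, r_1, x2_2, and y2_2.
cx_1 = 248; cy_1 = 156; r_1 = 40; x2_2 = 228; y2_2 = 76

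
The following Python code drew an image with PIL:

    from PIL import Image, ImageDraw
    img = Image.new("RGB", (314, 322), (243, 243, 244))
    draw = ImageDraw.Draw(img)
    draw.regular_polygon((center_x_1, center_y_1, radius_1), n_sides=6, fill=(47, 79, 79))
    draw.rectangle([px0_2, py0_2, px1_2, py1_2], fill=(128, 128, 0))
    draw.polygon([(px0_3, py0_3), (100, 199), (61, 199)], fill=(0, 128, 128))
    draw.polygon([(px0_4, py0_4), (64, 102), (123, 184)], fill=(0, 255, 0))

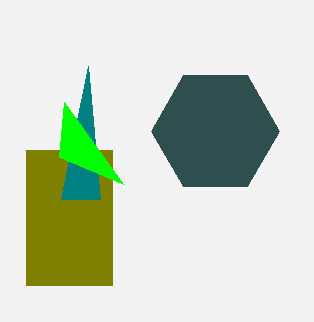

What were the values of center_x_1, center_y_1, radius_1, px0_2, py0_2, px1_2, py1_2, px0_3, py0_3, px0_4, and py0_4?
center_x_1 = 215; center_y_1 = 131; radius_1 = 64; px0_2 = 26; py0_2 = 150; px1_2 = 112; py1_2 = 285; px0_3 = 88; py0_3 = 66; px0_4 = 59; py0_4 = 157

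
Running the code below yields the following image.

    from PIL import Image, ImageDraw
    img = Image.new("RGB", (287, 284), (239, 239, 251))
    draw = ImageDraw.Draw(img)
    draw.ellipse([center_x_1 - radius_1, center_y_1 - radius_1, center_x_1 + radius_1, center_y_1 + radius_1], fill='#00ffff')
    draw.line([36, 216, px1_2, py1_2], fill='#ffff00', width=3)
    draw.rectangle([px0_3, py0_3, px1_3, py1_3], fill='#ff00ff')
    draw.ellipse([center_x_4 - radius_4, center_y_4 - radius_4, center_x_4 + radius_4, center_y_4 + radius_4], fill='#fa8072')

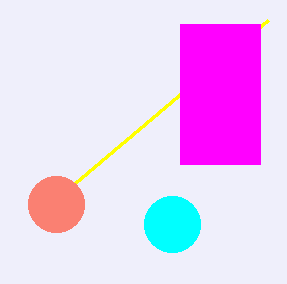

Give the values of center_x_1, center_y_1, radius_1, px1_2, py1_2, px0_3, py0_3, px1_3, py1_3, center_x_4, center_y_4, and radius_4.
center_x_1 = 172
center_y_1 = 224
radius_1 = 28
px1_2 = 268
py1_2 = 20
px0_3 = 180
py0_3 = 24
px1_3 = 260
py1_3 = 164
center_x_4 = 56
center_y_4 = 204
radius_4 = 28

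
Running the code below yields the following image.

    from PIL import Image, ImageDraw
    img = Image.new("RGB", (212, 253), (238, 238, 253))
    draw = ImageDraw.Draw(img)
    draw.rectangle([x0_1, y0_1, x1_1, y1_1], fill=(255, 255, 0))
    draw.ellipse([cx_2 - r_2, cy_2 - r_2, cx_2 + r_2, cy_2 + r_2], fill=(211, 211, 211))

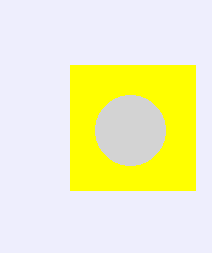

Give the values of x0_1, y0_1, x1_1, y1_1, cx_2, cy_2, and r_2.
x0_1 = 70; y0_1 = 65; x1_1 = 195; y1_1 = 190; cx_2 = 130; cy_2 = 130; r_2 = 35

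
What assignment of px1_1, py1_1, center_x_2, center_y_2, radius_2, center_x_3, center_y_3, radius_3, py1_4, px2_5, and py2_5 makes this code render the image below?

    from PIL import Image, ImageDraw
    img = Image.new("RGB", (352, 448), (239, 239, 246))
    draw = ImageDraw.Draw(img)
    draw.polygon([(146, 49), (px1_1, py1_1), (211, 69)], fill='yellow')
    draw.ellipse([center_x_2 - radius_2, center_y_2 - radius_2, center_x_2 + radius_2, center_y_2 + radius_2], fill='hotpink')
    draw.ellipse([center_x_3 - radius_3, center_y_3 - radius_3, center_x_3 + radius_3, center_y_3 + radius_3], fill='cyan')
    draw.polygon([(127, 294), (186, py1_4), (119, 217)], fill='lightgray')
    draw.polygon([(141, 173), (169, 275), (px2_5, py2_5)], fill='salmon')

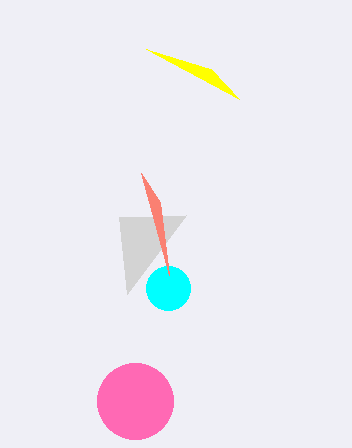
px1_1 = 239; py1_1 = 99; center_x_2 = 135; center_y_2 = 401; radius_2 = 38; center_x_3 = 168; center_y_3 = 288; radius_3 = 22; py1_4 = 215; px2_5 = 160; py2_5 = 202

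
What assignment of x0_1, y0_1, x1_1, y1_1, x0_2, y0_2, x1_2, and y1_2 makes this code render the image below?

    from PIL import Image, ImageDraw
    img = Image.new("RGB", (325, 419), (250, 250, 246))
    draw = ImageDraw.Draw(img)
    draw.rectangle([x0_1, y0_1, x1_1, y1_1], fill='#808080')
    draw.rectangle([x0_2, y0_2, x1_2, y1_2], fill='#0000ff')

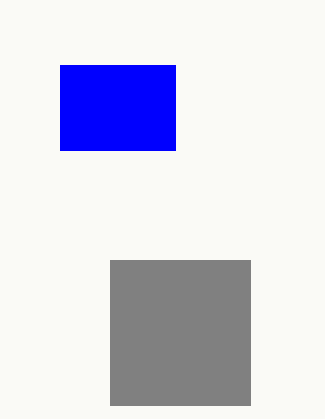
x0_1 = 110
y0_1 = 260
x1_1 = 250
y1_1 = 405
x0_2 = 60
y0_2 = 65
x1_2 = 175
y1_2 = 150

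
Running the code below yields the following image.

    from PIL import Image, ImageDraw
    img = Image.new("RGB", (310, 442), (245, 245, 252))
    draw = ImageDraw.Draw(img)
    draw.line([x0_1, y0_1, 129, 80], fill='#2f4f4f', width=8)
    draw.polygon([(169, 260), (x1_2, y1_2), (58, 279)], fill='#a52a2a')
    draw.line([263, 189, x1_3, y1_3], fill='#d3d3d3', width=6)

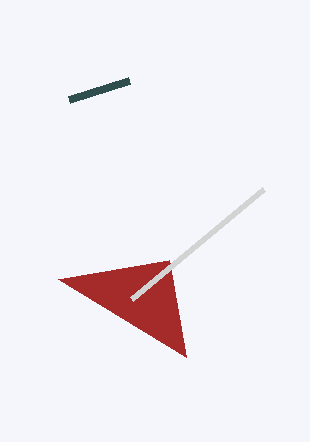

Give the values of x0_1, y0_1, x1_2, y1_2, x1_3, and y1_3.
x0_1 = 69
y0_1 = 99
x1_2 = 186
y1_2 = 357
x1_3 = 131
y1_3 = 299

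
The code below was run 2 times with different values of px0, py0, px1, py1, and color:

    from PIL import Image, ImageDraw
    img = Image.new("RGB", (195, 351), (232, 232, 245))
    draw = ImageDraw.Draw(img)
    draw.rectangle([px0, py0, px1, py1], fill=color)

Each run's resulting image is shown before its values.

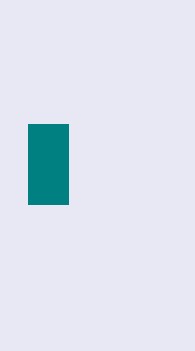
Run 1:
px0 = 28
py0 = 124
px1 = 68
py1 = 204
color = 'teal'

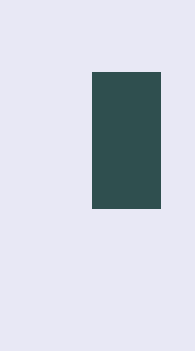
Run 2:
px0 = 92, py0 = 72, px1 = 160, py1 = 208, color = 'darkslategray'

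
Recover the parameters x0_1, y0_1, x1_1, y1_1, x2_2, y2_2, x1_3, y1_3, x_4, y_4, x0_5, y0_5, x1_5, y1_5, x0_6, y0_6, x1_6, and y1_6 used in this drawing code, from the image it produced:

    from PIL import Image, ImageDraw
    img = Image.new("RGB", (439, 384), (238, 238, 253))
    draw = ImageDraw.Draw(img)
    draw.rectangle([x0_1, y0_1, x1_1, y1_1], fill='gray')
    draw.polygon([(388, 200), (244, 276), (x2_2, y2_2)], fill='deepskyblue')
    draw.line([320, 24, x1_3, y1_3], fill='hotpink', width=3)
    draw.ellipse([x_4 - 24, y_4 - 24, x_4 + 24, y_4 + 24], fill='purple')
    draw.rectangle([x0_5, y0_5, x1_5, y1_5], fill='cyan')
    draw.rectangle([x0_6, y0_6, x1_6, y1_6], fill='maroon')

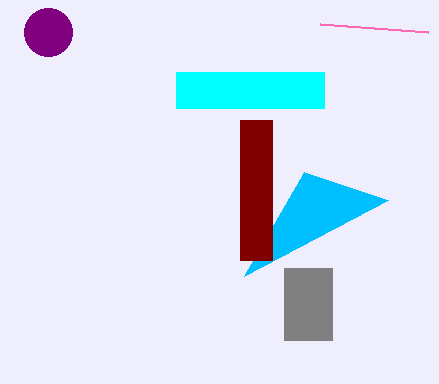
x0_1 = 284
y0_1 = 268
x1_1 = 332
y1_1 = 340
x2_2 = 304
y2_2 = 172
x1_3 = 428
y1_3 = 32
x_4 = 48
y_4 = 32
x0_5 = 176
y0_5 = 72
x1_5 = 324
y1_5 = 108
x0_6 = 240
y0_6 = 120
x1_6 = 272
y1_6 = 260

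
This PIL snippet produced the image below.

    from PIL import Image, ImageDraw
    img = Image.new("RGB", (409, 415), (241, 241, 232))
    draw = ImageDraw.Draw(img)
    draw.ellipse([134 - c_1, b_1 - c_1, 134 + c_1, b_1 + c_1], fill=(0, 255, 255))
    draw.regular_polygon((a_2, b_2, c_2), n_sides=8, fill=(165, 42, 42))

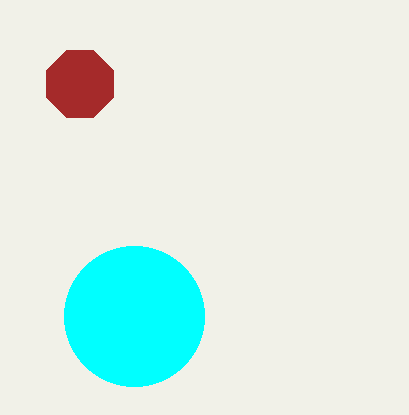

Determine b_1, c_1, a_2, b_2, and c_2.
b_1 = 316; c_1 = 70; a_2 = 80; b_2 = 84; c_2 = 36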